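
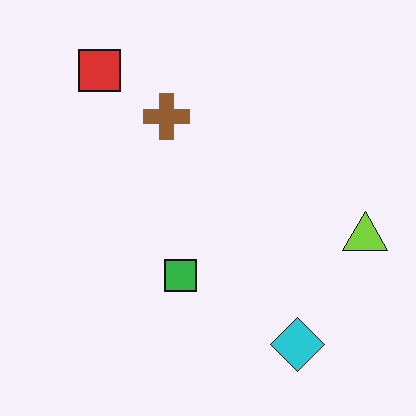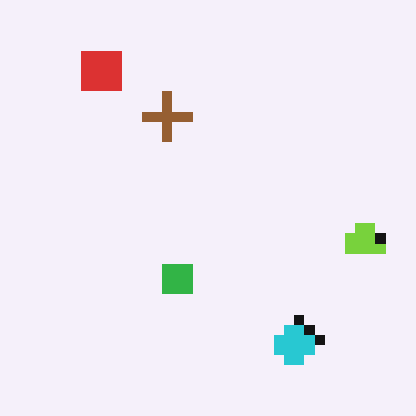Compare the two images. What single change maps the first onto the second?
This is the original image coarsely pixelated.

Shapes are reduced to large square blocks; fine edges and outlines are lost — a downscale-then-upscale (mosaic) effect.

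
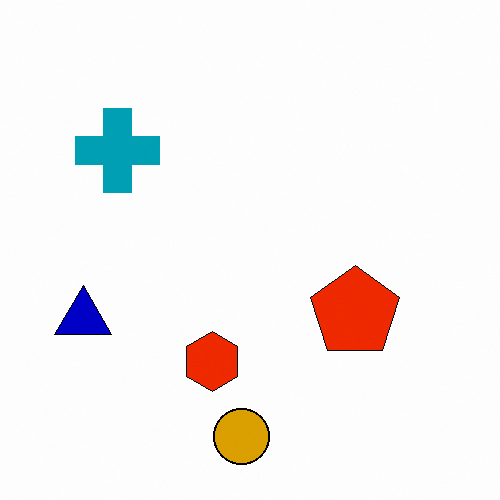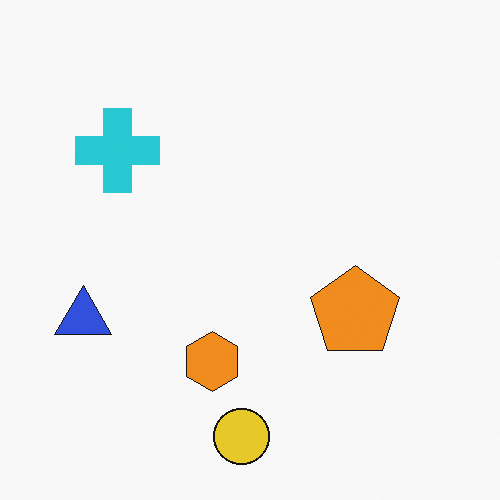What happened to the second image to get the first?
It was boosted in contrast.

Tones are pushed away from mid-grey across the whole image — a global contrast change.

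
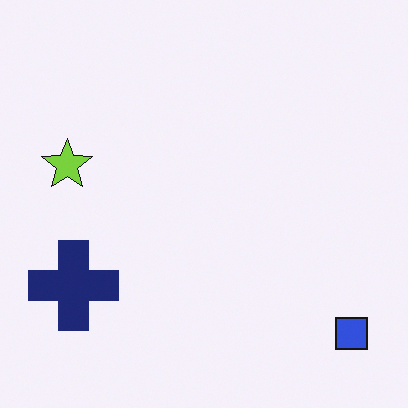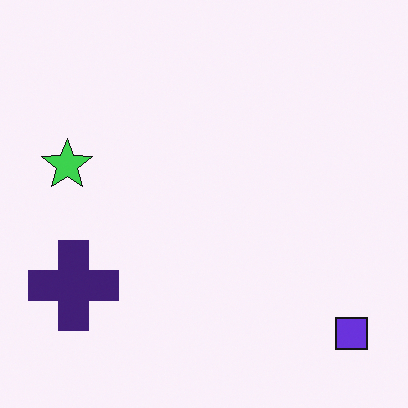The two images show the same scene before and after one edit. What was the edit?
The transformation is: hue-shifted by a small amount.

Every shape's color has rotated by the same amount around the hue wheel — a uniform hue shift.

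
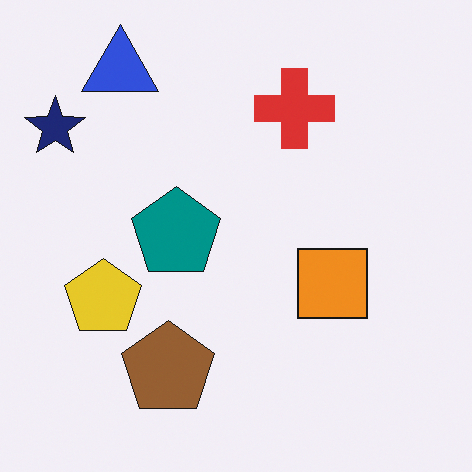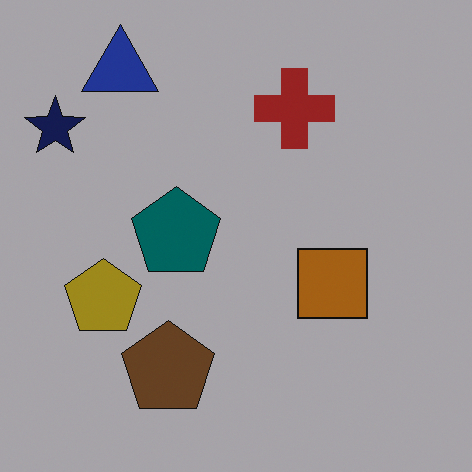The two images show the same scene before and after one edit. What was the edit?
It was substantially darkened.

Every pixel — background and shapes alike — is uniformly darkened.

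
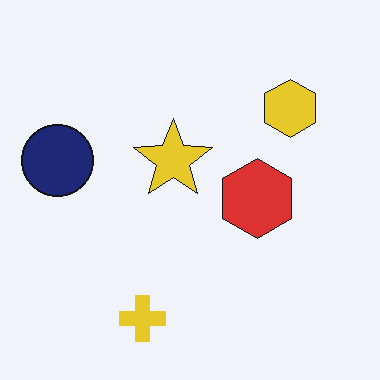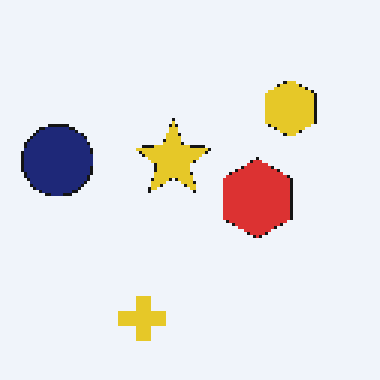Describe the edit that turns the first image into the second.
The image was lightly pixelated (a mild mosaic effect).

Shapes are reduced to large square blocks; fine edges and outlines are lost — a downscale-then-upscale (mosaic) effect.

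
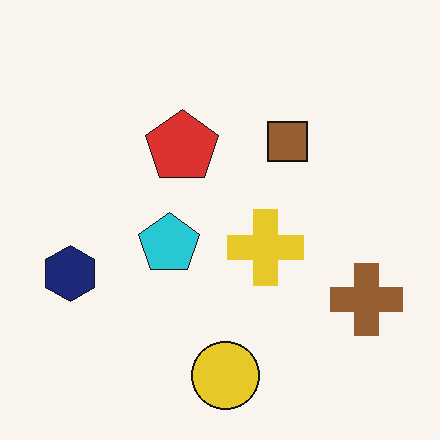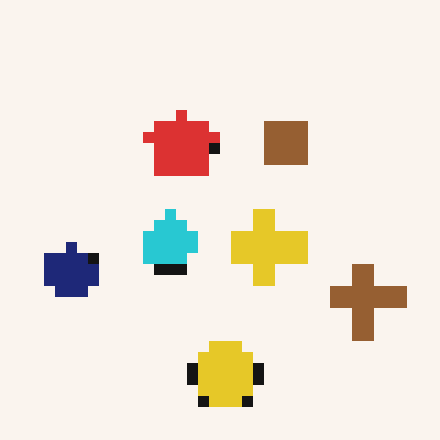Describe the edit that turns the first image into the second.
The image was heavily pixelated into large blocks.

Shapes are reduced to large square blocks; fine edges and outlines are lost — a downscale-then-upscale (mosaic) effect.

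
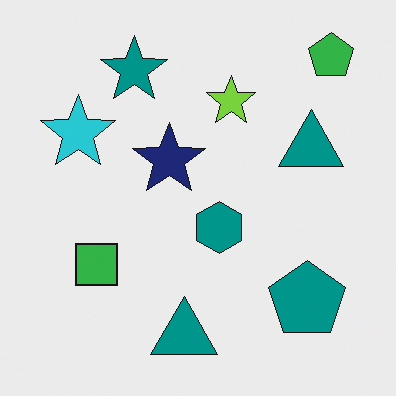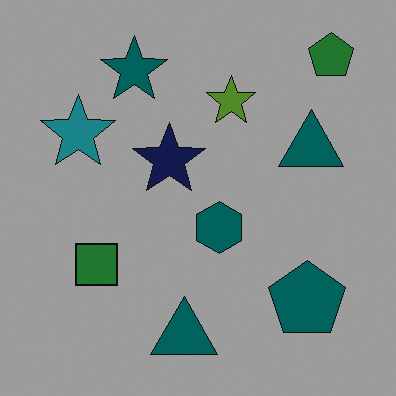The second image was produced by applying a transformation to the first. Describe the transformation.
It was darkened a lot.

Every pixel — background and shapes alike — is uniformly darkened.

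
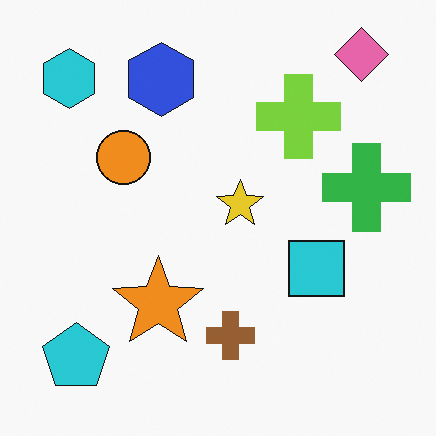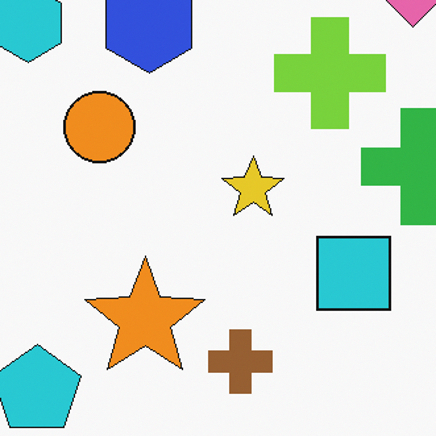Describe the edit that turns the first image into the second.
The transformation is: cropped slightly and scaled back up.

The visible shapes are larger and the field of view is narrower; shapes near the original edges may be partly or wholly outside the frame — a crop-and-rescale.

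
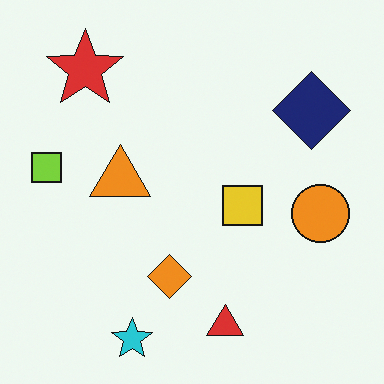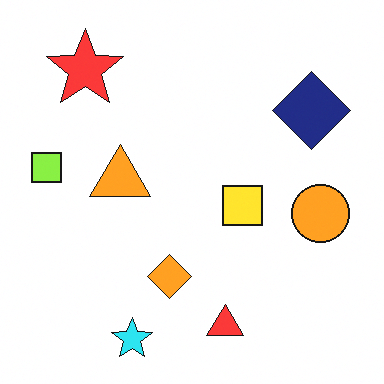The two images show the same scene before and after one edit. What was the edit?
The second image is the first slightly brightened.

Every pixel — background and shapes alike — is uniformly brightened.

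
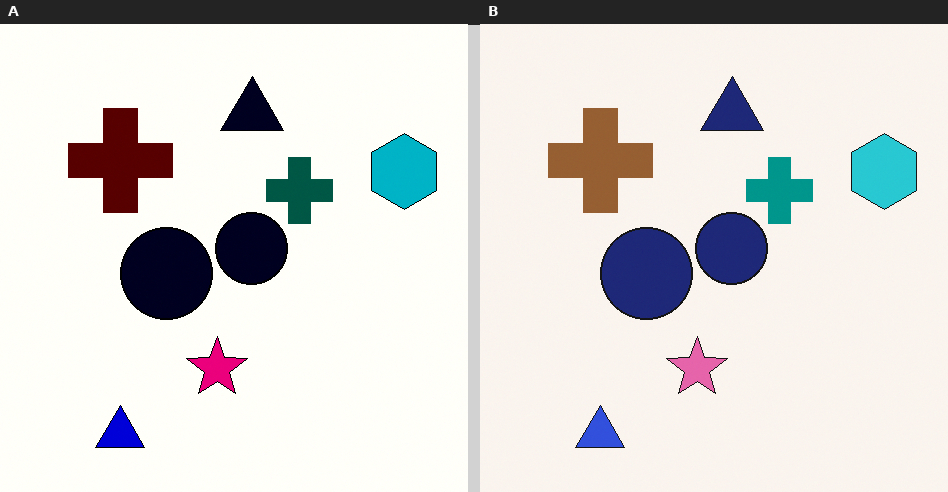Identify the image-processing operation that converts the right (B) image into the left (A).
Boosted in contrast.

Tones are pushed away from mid-grey across the whole image — a global contrast change.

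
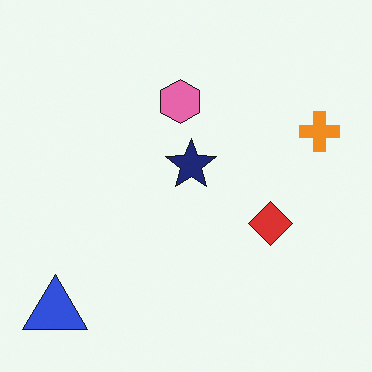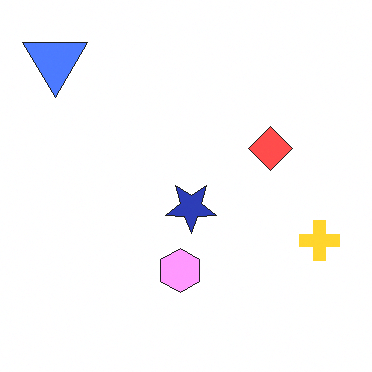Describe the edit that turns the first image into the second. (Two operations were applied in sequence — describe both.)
Flipped vertically (top ↔ bottom), then brightened a lot.

The blue triangle is in the bottom-left of the first image and the top-left of the second — shapes on opposite sides of the horizontal midline have swapped in a mirror flip. Every pixel — background and shapes alike — is uniformly brightened.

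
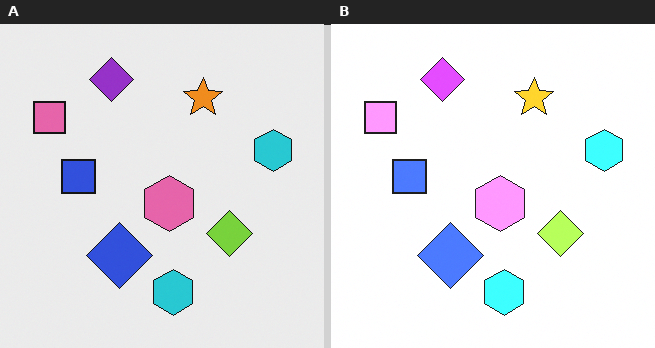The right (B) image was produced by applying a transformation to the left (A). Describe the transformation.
The transformation is: noticeably brightened.

Every pixel — background and shapes alike — is uniformly brightened.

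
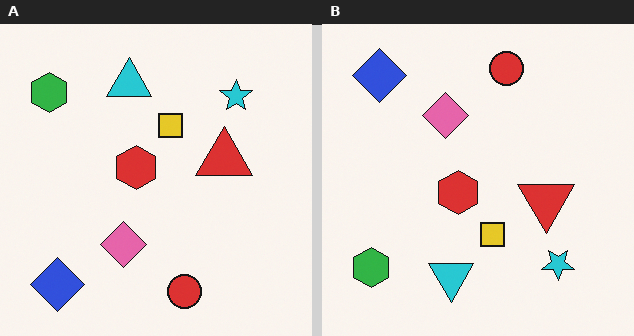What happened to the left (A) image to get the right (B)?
This is the original image flipped vertically (top ↔ bottom).

The red circle is in the bottom of the left (A) image and the top of the right (B) — shapes on opposite sides of the horizontal midline have swapped in a mirror flip.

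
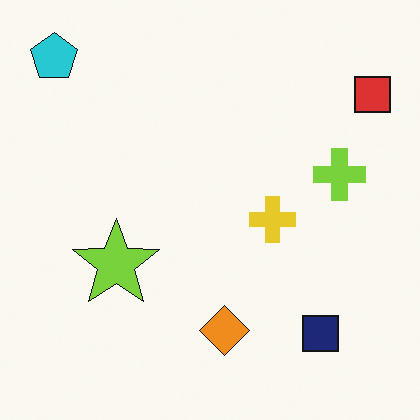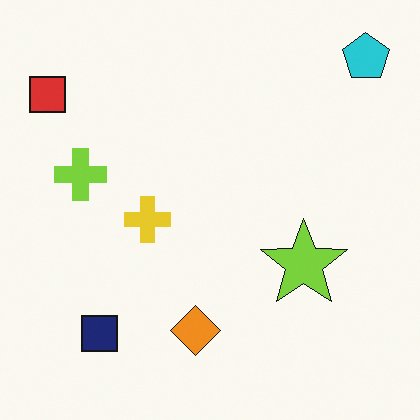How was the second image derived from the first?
It was flipped horizontally (left ↔ right).

The red square is in the top-right of the first image and the top-left of the second — shapes on opposite sides of the vertical midline have swapped in a mirror flip.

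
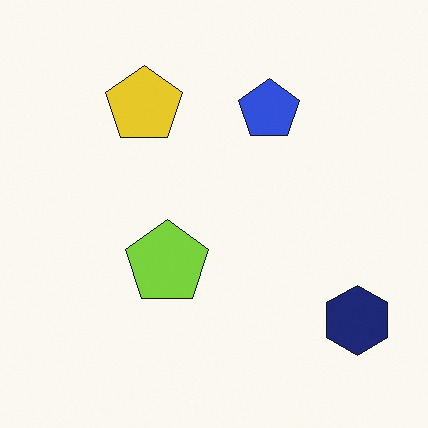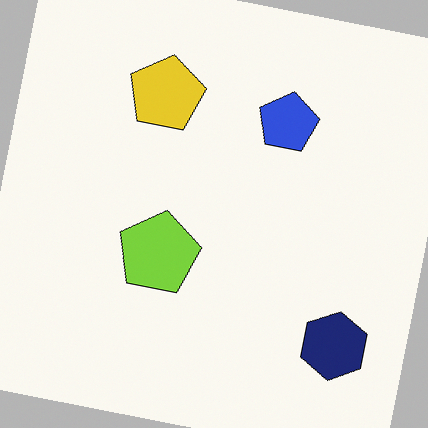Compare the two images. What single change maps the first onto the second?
It was rotated clockwise by a slight angle.

Every shape is tilted by the same angle and the image corners show triangular fill wedges — a whole-image rotation by a non-right angle.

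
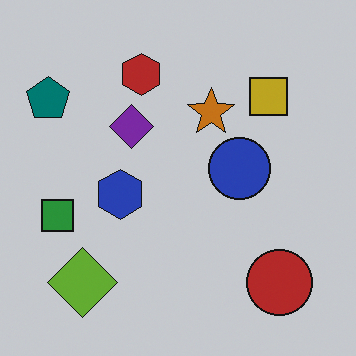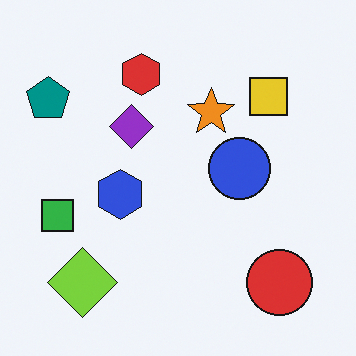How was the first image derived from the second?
This is the original image darkened a little.

Every pixel — background and shapes alike — is uniformly darkened.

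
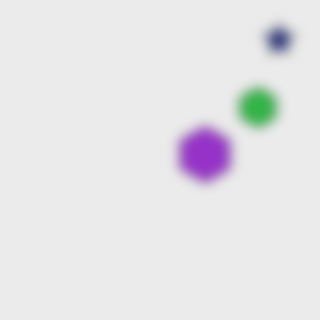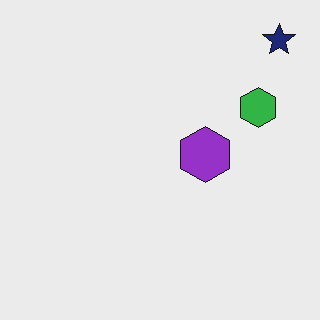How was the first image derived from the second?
It was heavily blurred.

Shape edges and outlines are uniformly softened across the whole image.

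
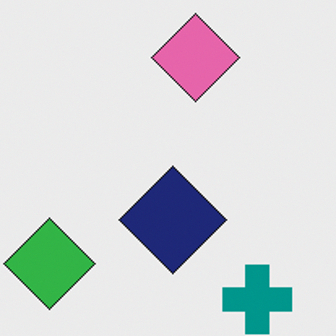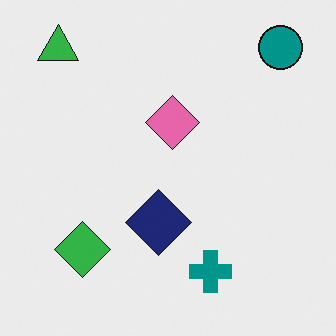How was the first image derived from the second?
It was cropped tightly and scaled back up.

The visible shapes are larger and the field of view is narrower; shapes near the original edges may be partly or wholly outside the frame — a crop-and-rescale.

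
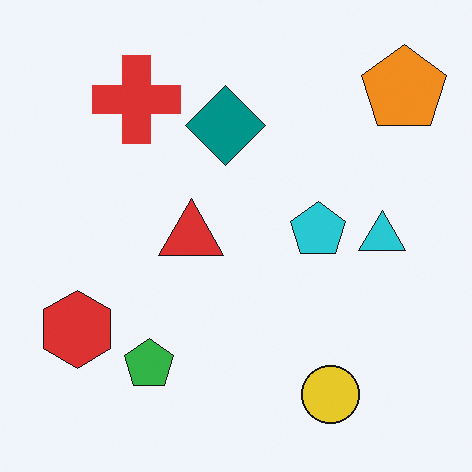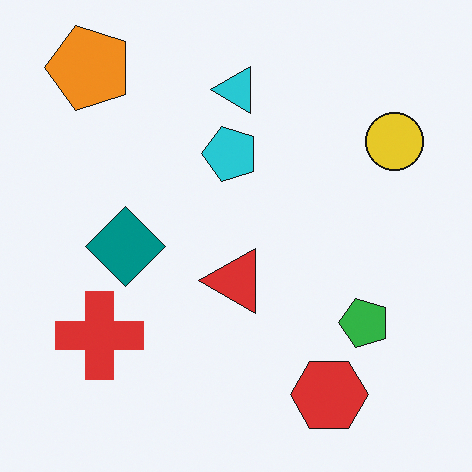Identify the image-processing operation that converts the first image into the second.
It was rotated 90° counter-clockwise.

The orange pentagon sits in the top-right of the first image and the top-left of the second — consistent with a whole-image 90° counter-clockwise rotation.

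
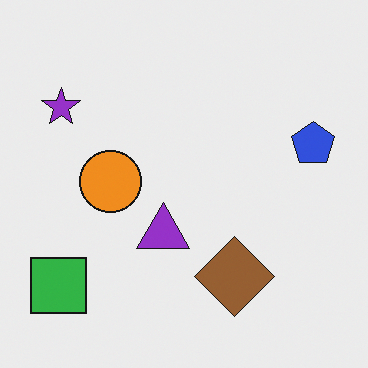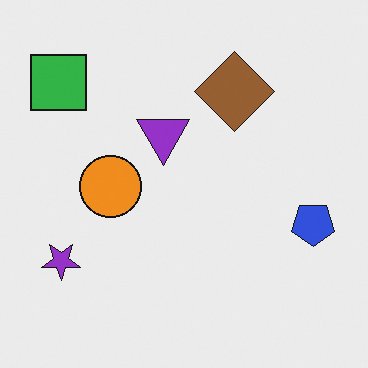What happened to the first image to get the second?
Flipped vertically (top ↔ bottom).

The green square is in the bottom-left of the first image and the top-left of the second — shapes on opposite sides of the horizontal midline have swapped in a mirror flip.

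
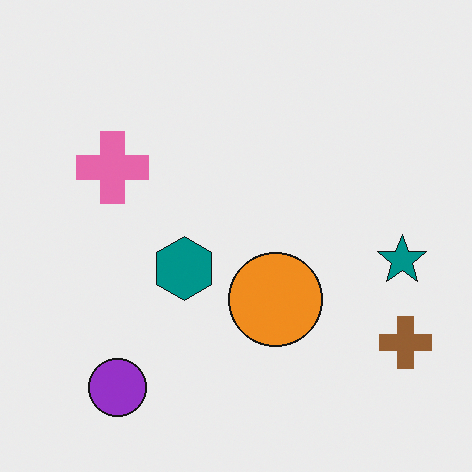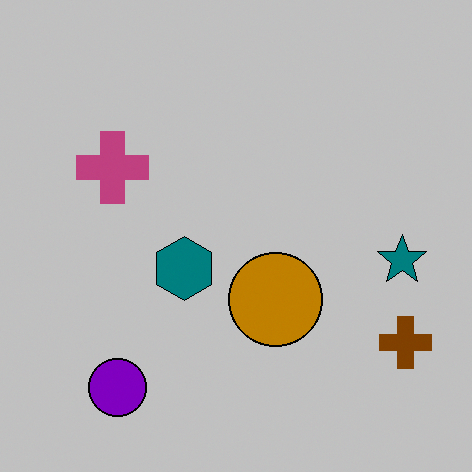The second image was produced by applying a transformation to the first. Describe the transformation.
The image was aggressively posterized.

Each flat color has snapped to a coarser quantized level — most visibly, the near-white background has dropped to a flat grey.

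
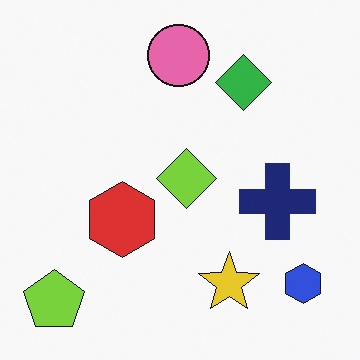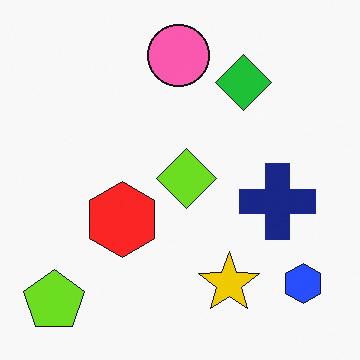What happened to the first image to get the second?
It was slightly oversaturated.

All colors are more vivid — a global saturation change.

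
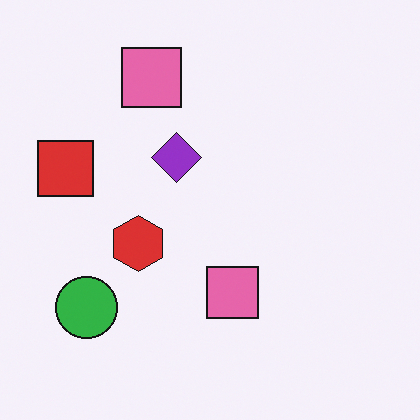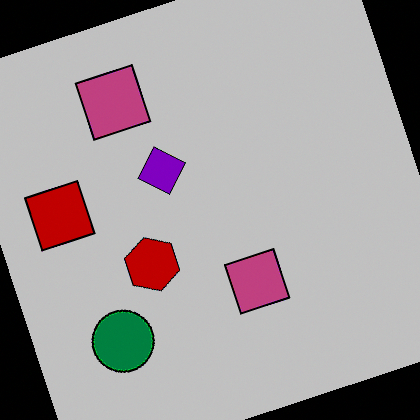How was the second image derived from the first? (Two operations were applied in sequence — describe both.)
It was rotated counter-clockwise by a moderate amount, then heavily posterized to just a handful of flat colors.

Every shape is tilted by the same angle and the image corners show triangular fill wedges — a whole-image rotation by a non-right angle. Each flat color has snapped to a coarser quantized level — most visibly, the near-white background has dropped to a flat grey.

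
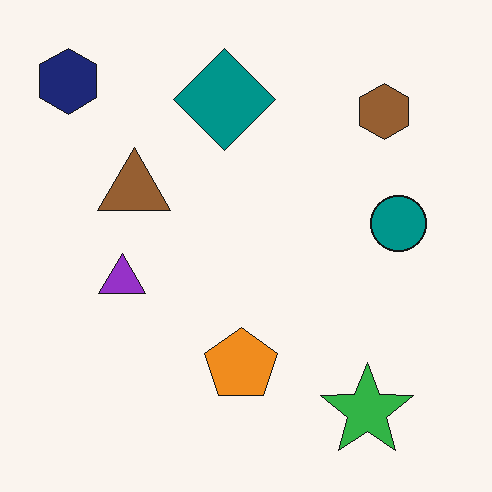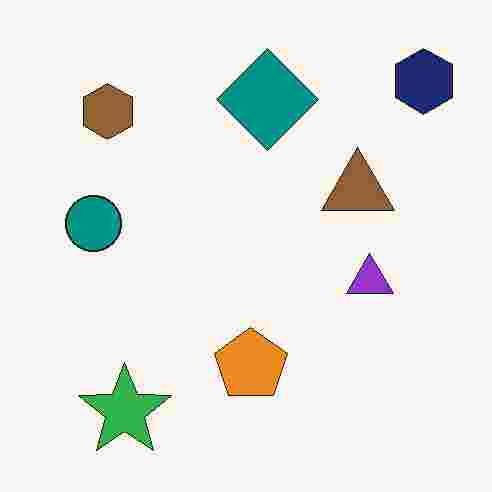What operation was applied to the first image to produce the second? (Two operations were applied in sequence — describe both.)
The transformation is: flipped horizontally (left ↔ right), then degraded with heavy JPEG compression.

The navy hexagon is in the top-left of the first image and the top-right of the second — shapes on opposite sides of the vertical midline have swapped in a mirror flip. Blocky 8×8 compression artifacts appear around shape edges and the flat background shows ringing — characteristic JPEG degradation.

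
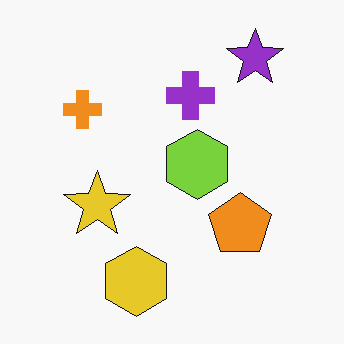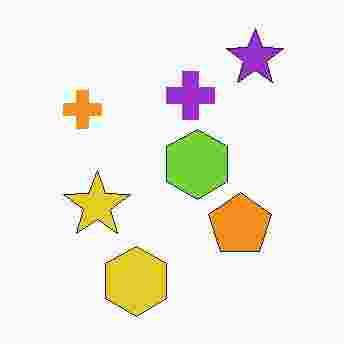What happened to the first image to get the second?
Heavily JPEG-compressed with obvious blocking artifacts.

Blocky 8×8 compression artifacts appear around shape edges and the flat background shows ringing — characteristic JPEG degradation.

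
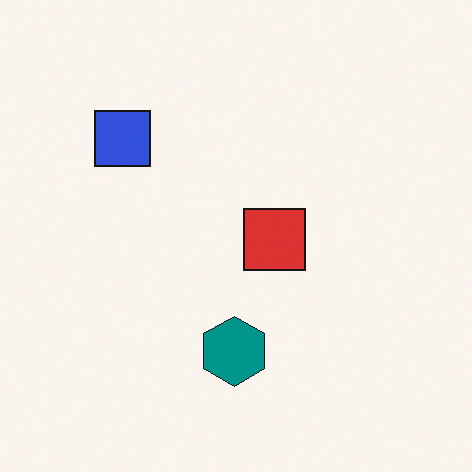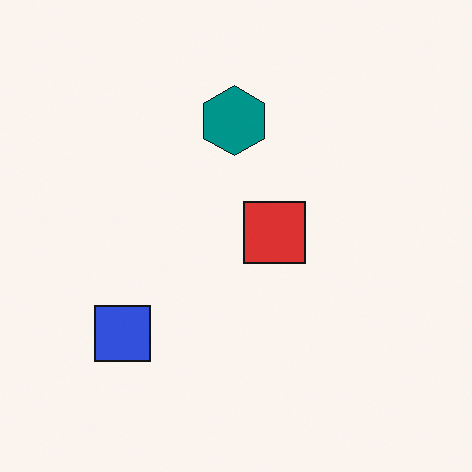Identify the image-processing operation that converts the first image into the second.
The image was flipped vertically (top ↔ bottom).

The teal hexagon is in the bottom of the first image and the top of the second — shapes on opposite sides of the horizontal midline have swapped in a mirror flip.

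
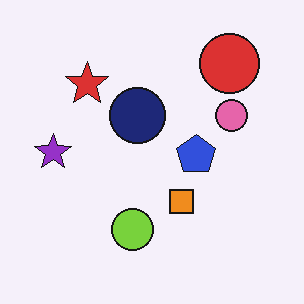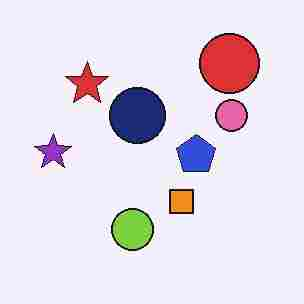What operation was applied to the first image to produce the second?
Degraded with heavy JPEG compression.

Blocky 8×8 compression artifacts appear around shape edges and the flat background shows ringing — characteristic JPEG degradation.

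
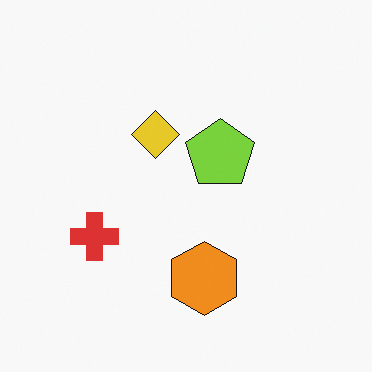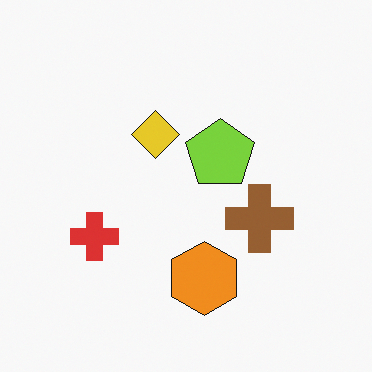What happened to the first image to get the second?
The second image is the first overlaid with an additional brown cross.

A brown cross appears in the second image that is absent from the first.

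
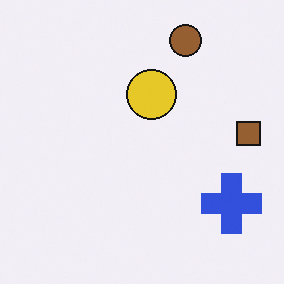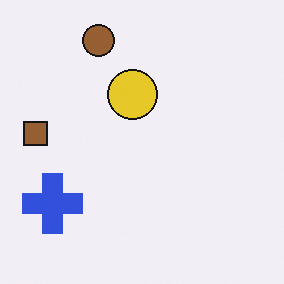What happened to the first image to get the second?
It was flipped horizontally (left ↔ right).

The brown square is in the right of the first image and the left of the second — shapes on opposite sides of the vertical midline have swapped in a mirror flip.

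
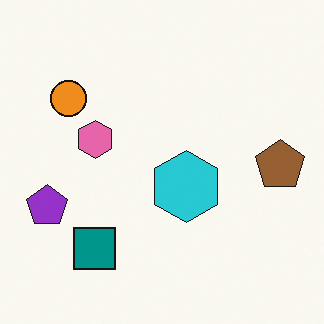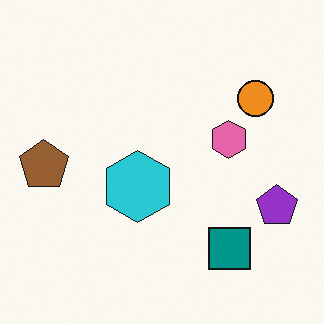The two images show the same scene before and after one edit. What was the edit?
This is the original image flipped horizontally (left ↔ right).

The brown pentagon is in the right of the first image and the left of the second — shapes on opposite sides of the vertical midline have swapped in a mirror flip.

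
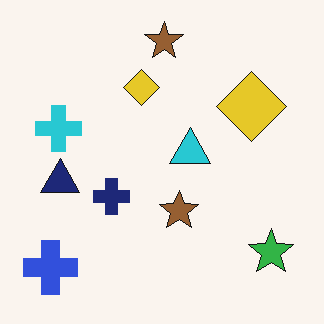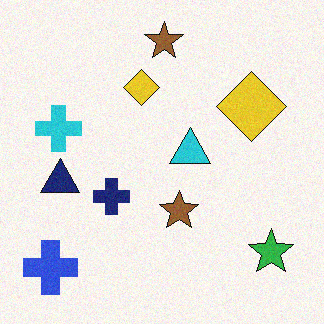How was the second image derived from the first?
Degraded with subtle gaussian noise.

Random speckle covers the whole image, including the flat background.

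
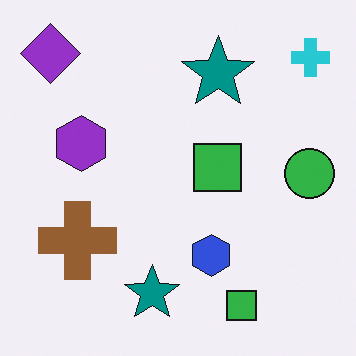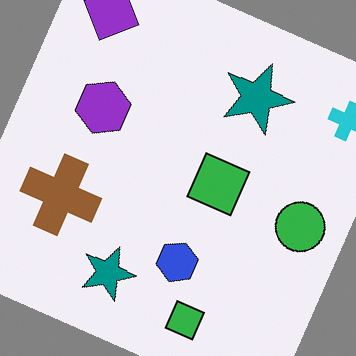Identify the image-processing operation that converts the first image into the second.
The transformation is: rotated clockwise by a clearly visible amount.

Every shape is tilted by the same angle and the image corners show triangular fill wedges — a whole-image rotation by a non-right angle.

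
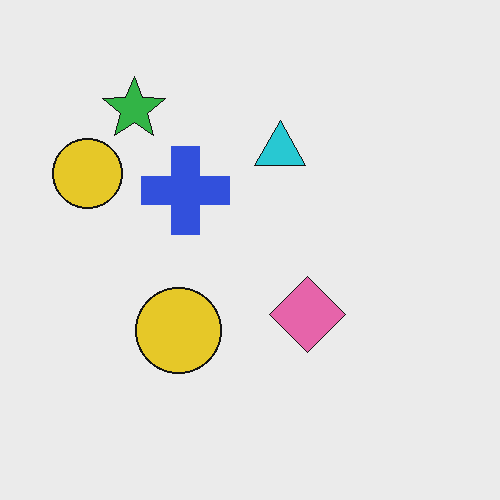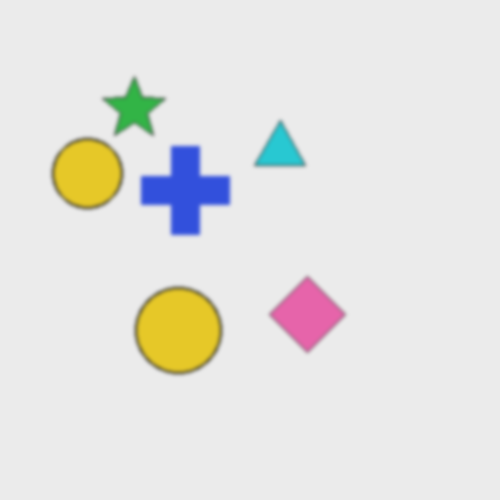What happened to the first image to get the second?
The second image is the first lightly blurred.

Shape edges and outlines are uniformly softened across the whole image.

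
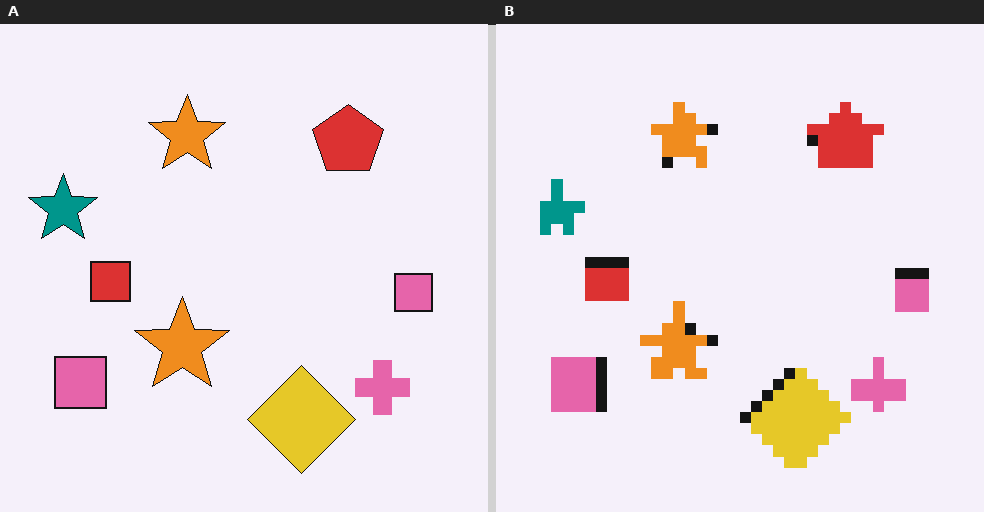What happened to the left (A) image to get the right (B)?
It was heavily pixelated into large blocks.

Shapes are reduced to large square blocks; fine edges and outlines are lost — a downscale-then-upscale (mosaic) effect.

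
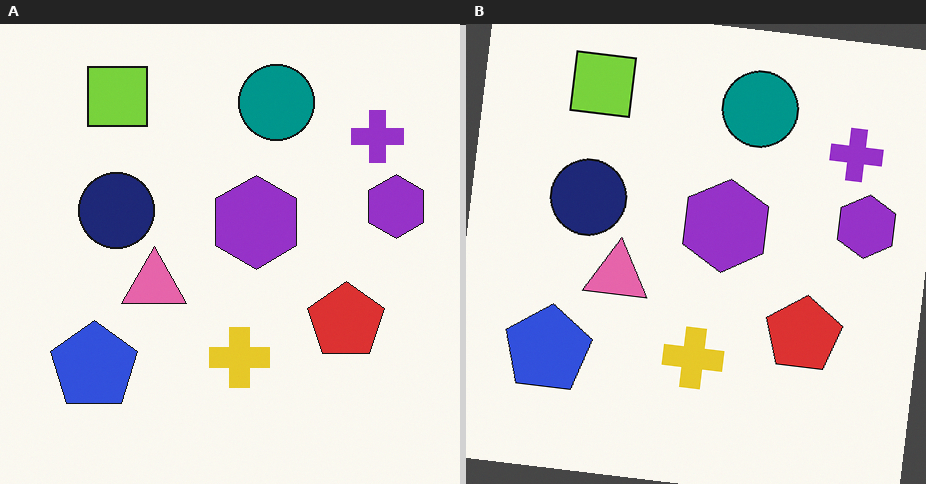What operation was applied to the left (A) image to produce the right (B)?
The transformation is: rotated clockwise by a slight angle.

Every shape is tilted by the same angle and the image corners show triangular fill wedges — a whole-image rotation by a non-right angle.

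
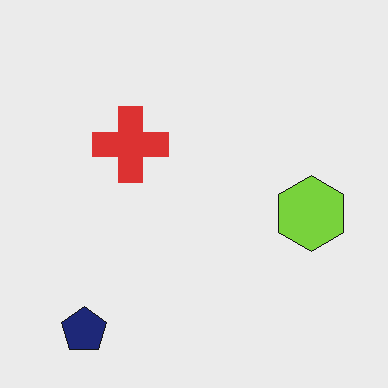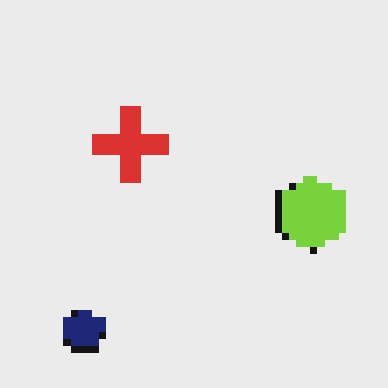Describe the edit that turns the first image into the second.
The image was moderately pixelated.

Shapes are reduced to large square blocks; fine edges and outlines are lost — a downscale-then-upscale (mosaic) effect.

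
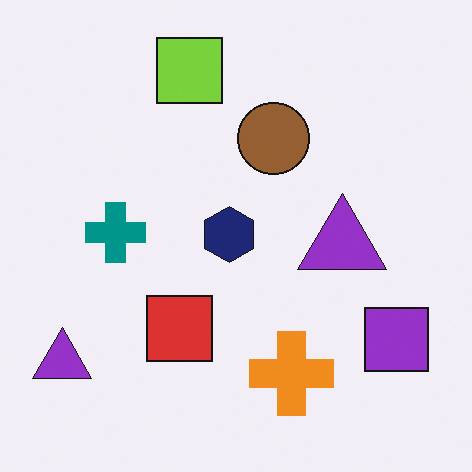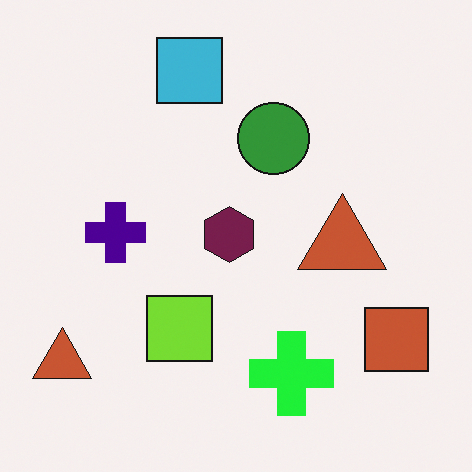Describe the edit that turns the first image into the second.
The transformation is: hue-shifted through roughly a third of the color wheel.

Every shape's color has rotated by the same amount around the hue wheel — a uniform hue shift.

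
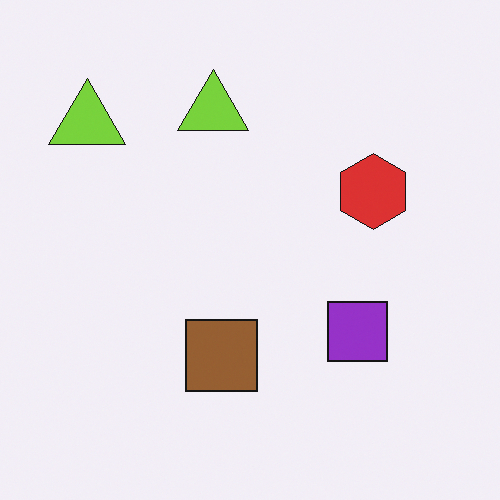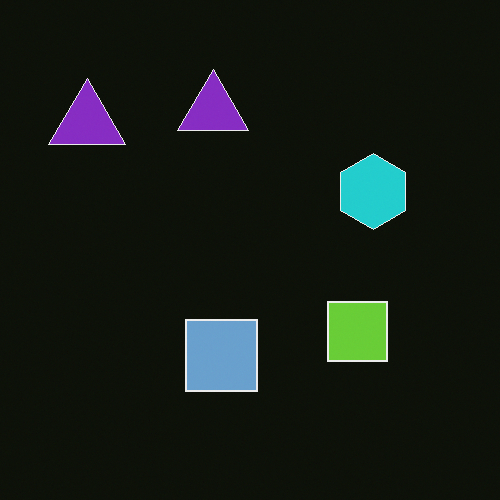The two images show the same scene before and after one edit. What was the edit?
The image was color-inverted (negative).

The light background has become dark and every shape's color is its complement — a photographic negative.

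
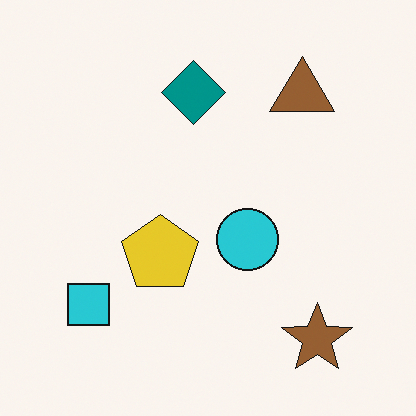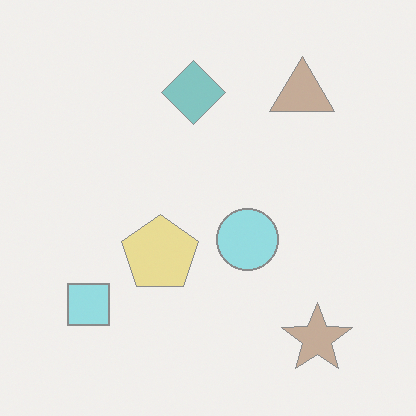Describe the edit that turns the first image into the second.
The image was washed out (contrast reduced).

Tones are pushed toward mid-grey across the whole image — a global contrast change.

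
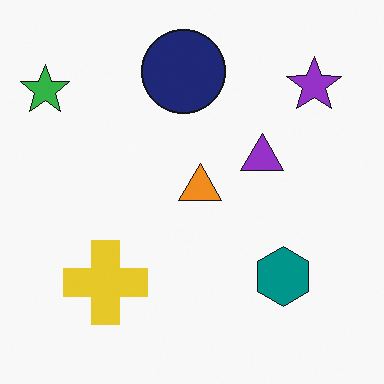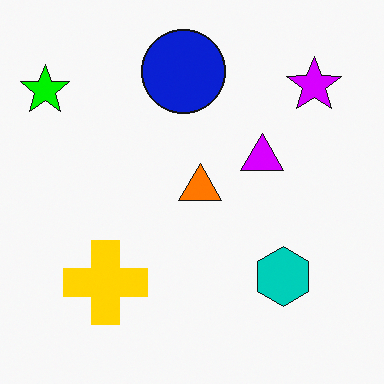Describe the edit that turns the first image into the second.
The second image is the first heavily oversaturated.

All colors are more vivid — a global saturation change.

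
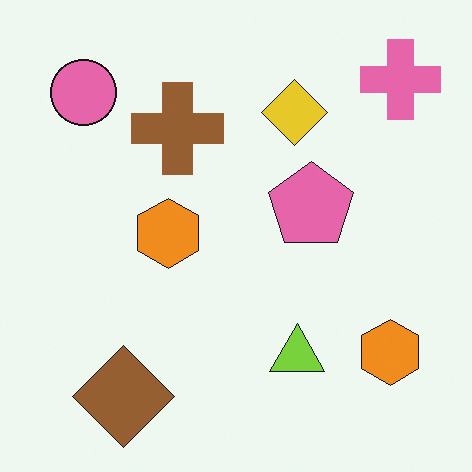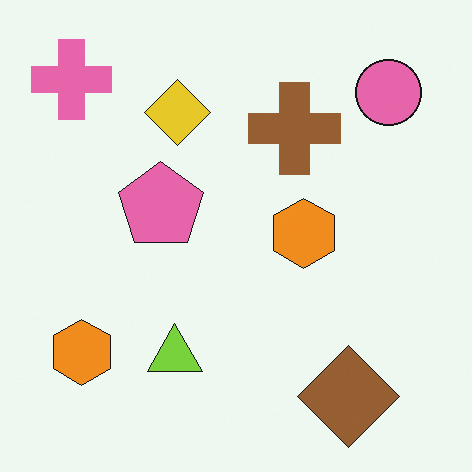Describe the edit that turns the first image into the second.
The image was flipped horizontally (left ↔ right).

The pink cross is in the top-right of the first image and the top-left of the second — shapes on opposite sides of the vertical midline have swapped in a mirror flip.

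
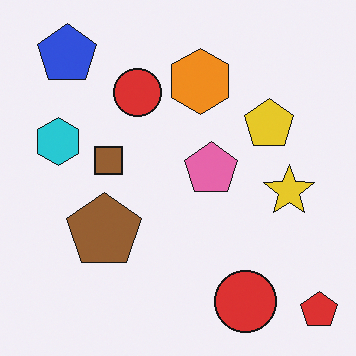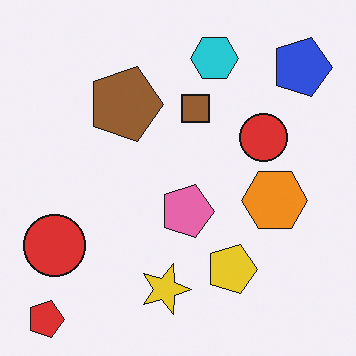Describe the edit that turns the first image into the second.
This is the original image rotated 90° clockwise.

The red pentagon sits in the bottom-right of the first image and the bottom-left of the second — consistent with a whole-image 90° clockwise rotation.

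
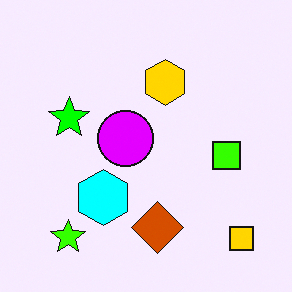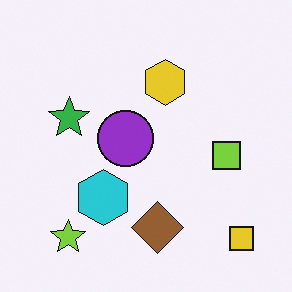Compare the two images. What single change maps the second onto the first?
The transformation is: heavily oversaturated.

All colors are more vivid — a global saturation change.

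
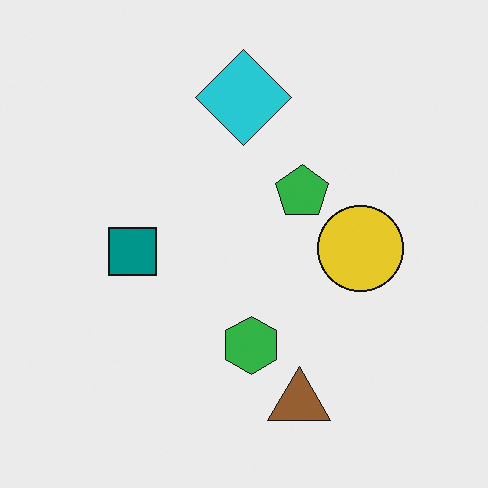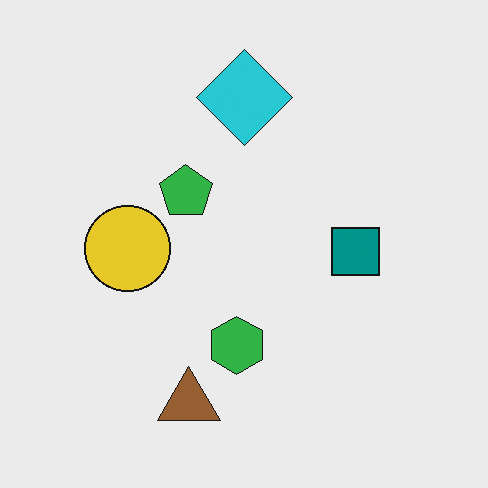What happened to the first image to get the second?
The transformation is: flipped horizontally (left ↔ right).

The yellow circle is in the right of the first image and the left of the second — shapes on opposite sides of the vertical midline have swapped in a mirror flip.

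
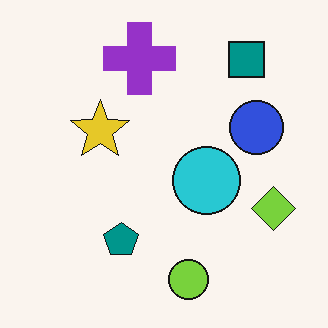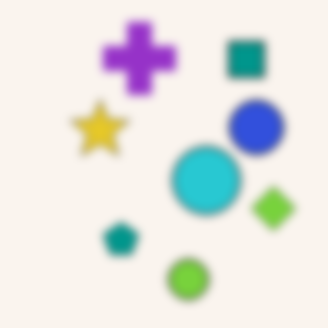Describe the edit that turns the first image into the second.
This is the original image noticeably gaussian-blurred.

Shape edges and outlines are uniformly softened across the whole image.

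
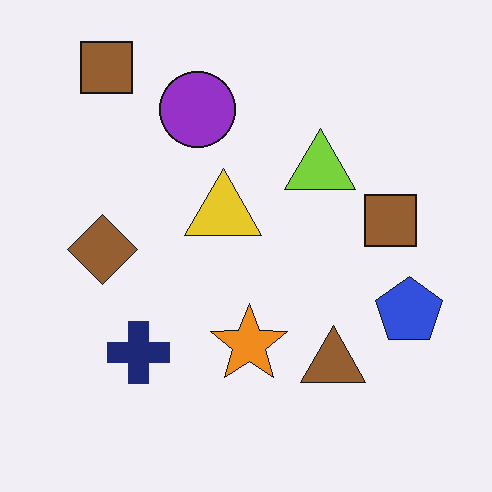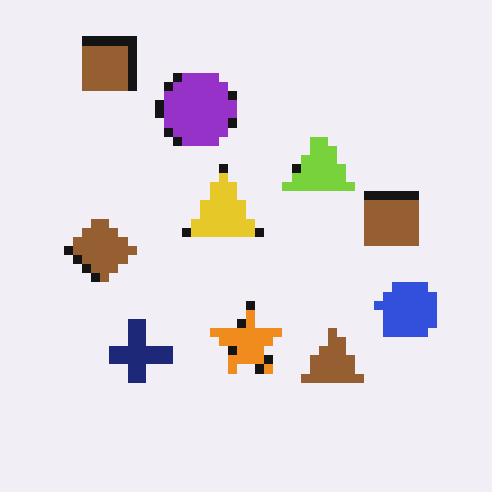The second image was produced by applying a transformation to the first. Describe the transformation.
The image was coarsely pixelated.

Shapes are reduced to large square blocks; fine edges and outlines are lost — a downscale-then-upscale (mosaic) effect.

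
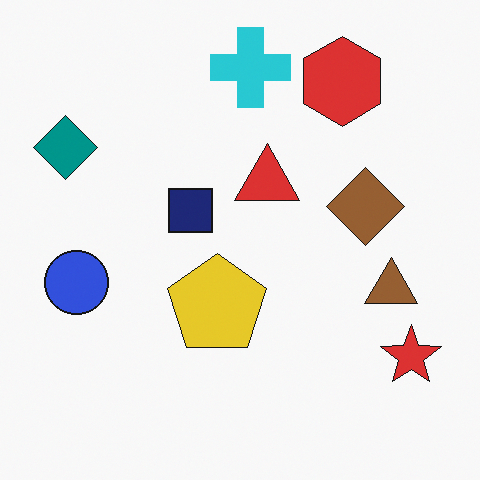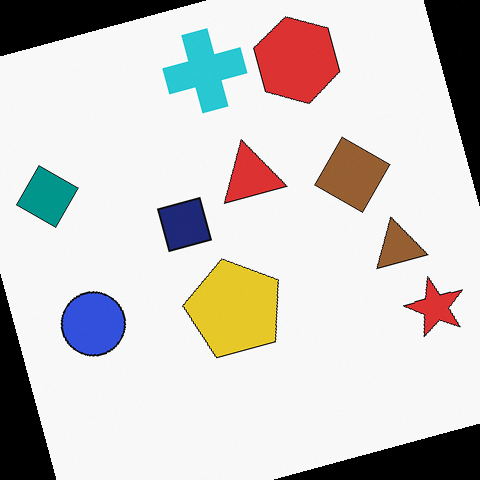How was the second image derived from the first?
The image was rotated counter-clockwise by a moderate amount.

Every shape is tilted by the same angle and the image corners show triangular fill wedges — a whole-image rotation by a non-right angle.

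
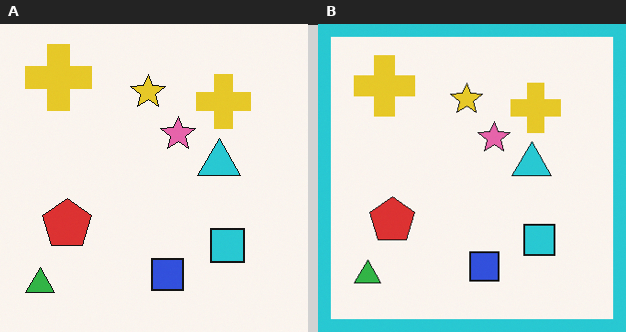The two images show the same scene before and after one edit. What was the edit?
This is the original image framed with a cyan border.

A solid cyan frame runs around the edge of the right (B) image, with the content slightly shrunk inside it.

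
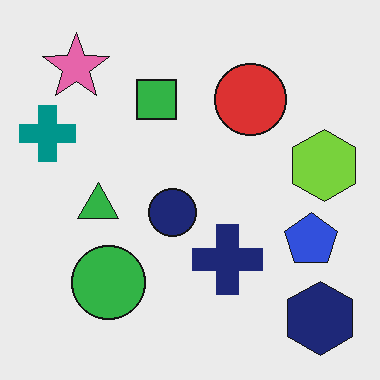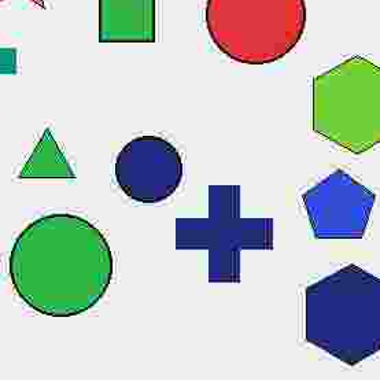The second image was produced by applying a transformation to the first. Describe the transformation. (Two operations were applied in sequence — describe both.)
Heavily JPEG-compressed with obvious blocking artifacts, then cropped slightly and scaled back up.

Blocky 8×8 compression artifacts appear around shape edges and the flat background shows ringing — characteristic JPEG degradation. The visible shapes are larger and the field of view is narrower; shapes near the original edges may be partly or wholly outside the frame — a crop-and-rescale.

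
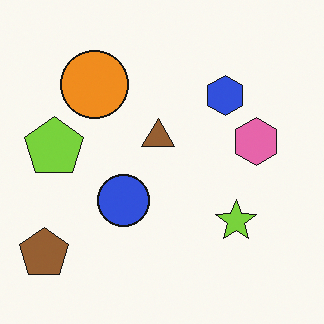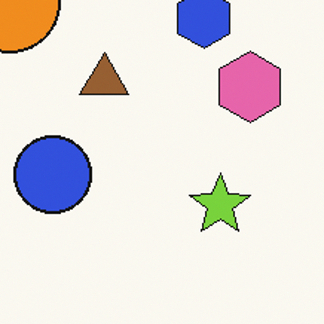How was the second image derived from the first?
The image was cropped slightly and scaled back up.

The visible shapes are larger and the field of view is narrower; shapes near the original edges may be partly or wholly outside the frame — a crop-and-rescale.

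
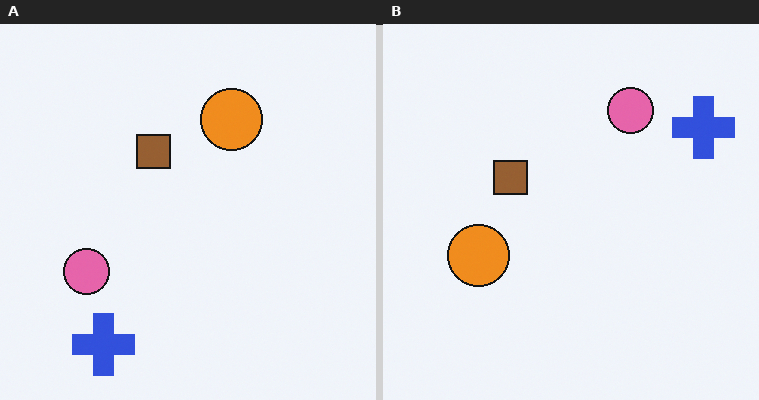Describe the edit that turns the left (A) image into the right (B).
This is the original image transposed (reflected across the top-left ↔ bottom-right diagonal).

Shapes have swapped their row and column positions — what was in the top-right is now in the bottom-left — a diagonal reflection.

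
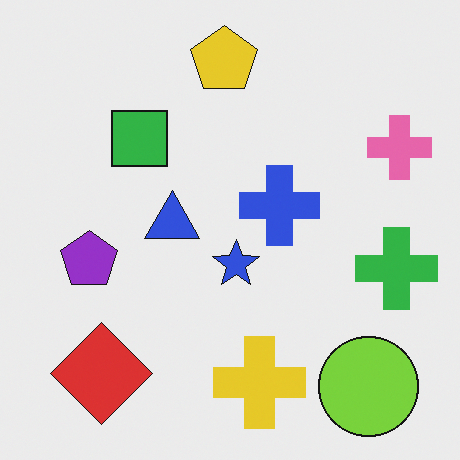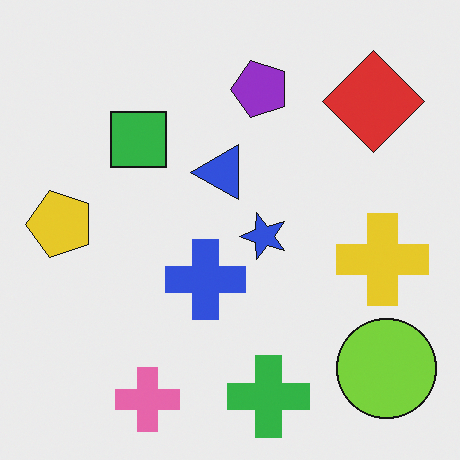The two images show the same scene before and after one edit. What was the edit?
The image was transposed (reflected across the top-left ↔ bottom-right diagonal).

Shapes have swapped their row and column positions — what was in the top-right is now in the bottom-left — a diagonal reflection.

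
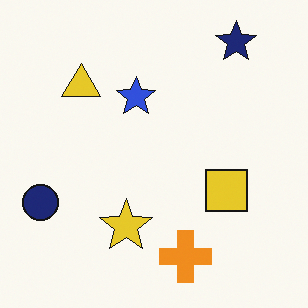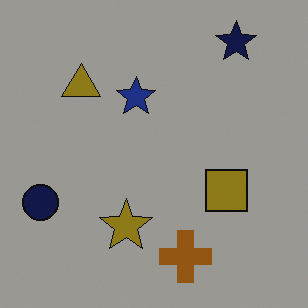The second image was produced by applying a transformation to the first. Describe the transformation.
It was noticeably darkened.

Every pixel — background and shapes alike — is uniformly darkened.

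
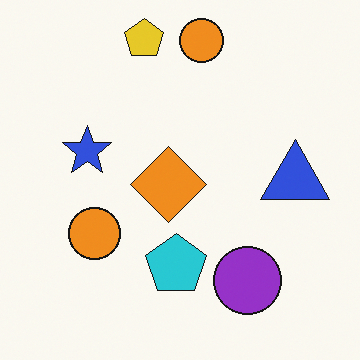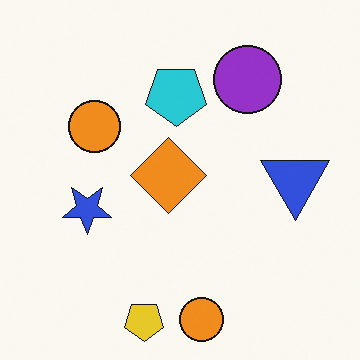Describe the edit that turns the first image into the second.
The image was flipped vertically (top ↔ bottom).

The yellow pentagon is in the top of the first image and the bottom of the second — shapes on opposite sides of the horizontal midline have swapped in a mirror flip.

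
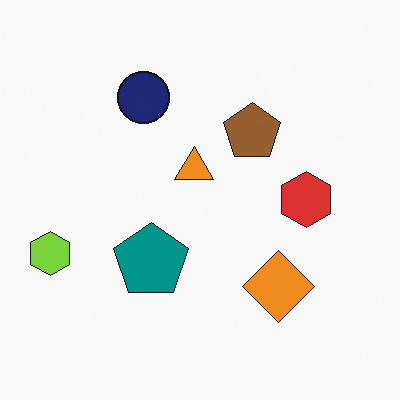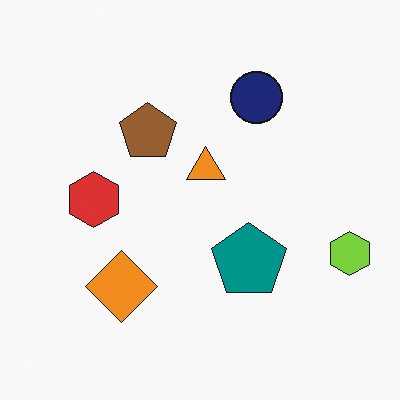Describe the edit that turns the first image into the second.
This is the original image flipped horizontally (left ↔ right).

The lime hexagon is in the left of the first image and the right of the second — shapes on opposite sides of the vertical midline have swapped in a mirror flip.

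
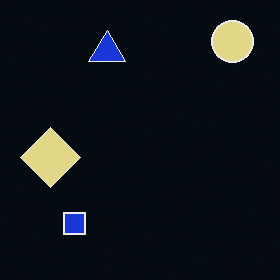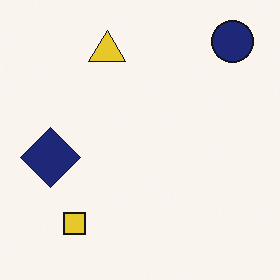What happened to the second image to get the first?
It was color-inverted (negative).

The light background has become dark and every shape's color is its complement — a photographic negative.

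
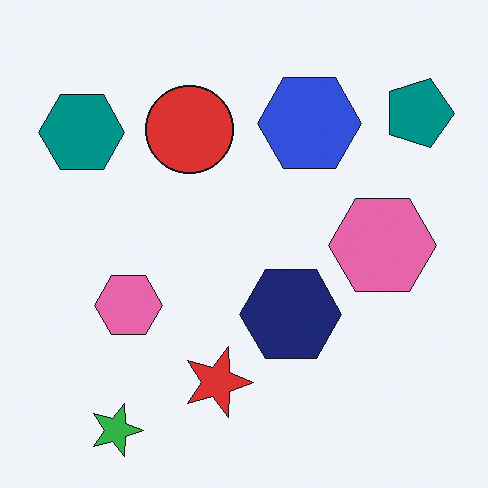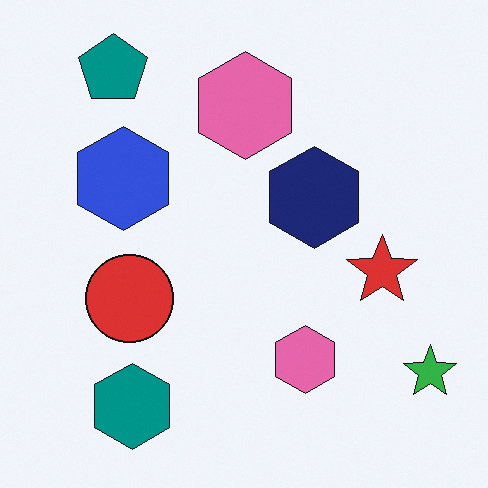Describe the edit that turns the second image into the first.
This is the original image rotated 90° clockwise.

The green star sits in the bottom-right of the second image and the bottom-left of the first — consistent with a whole-image 90° clockwise rotation.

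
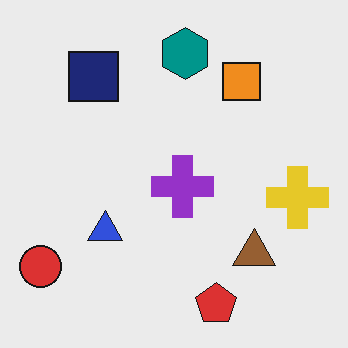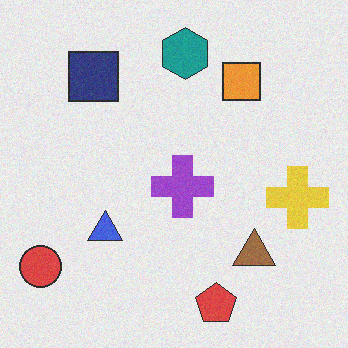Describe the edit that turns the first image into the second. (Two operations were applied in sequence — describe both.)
This is the original image degraded with a light layer of grain, then given slightly reduced contrast.

Random speckle covers the whole image, including the flat background. Tones are pushed toward mid-grey across the whole image — a global contrast change.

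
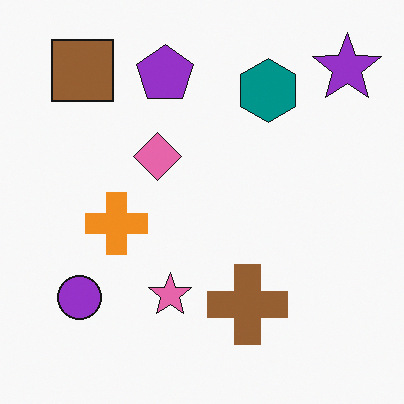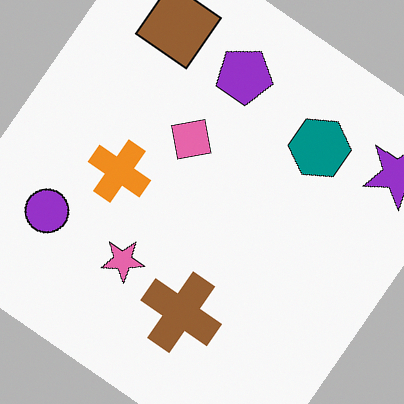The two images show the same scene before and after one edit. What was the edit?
It was rotated clockwise by a large amount — several tens of degrees.

Every shape is tilted by the same angle and the image corners show triangular fill wedges — a whole-image rotation by a non-right angle.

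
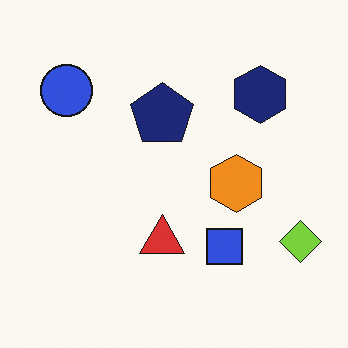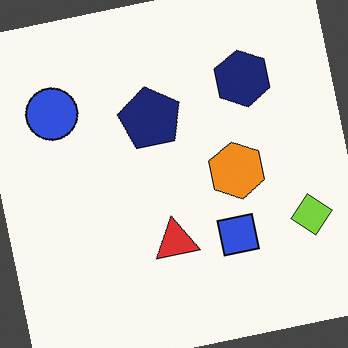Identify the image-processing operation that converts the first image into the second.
The second image is the first rotated counter-clockwise by a small amount.

Every shape is tilted by the same angle and the image corners show triangular fill wedges — a whole-image rotation by a non-right angle.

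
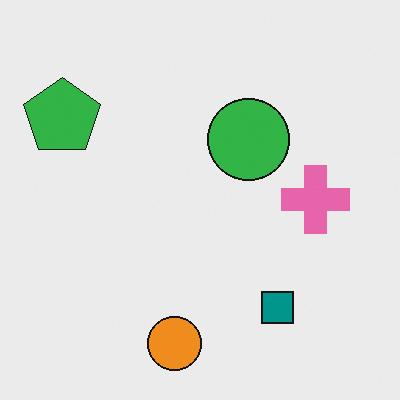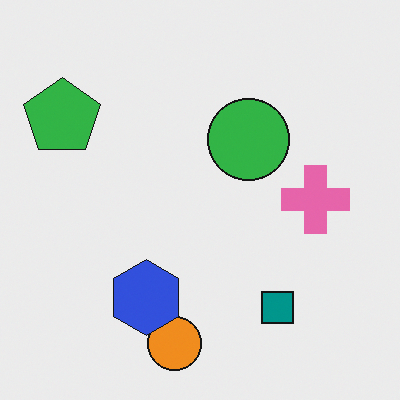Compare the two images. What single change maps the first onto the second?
This is the original image overlaid with an additional blue hexagon.

A blue hexagon appears in the second image that is absent from the first.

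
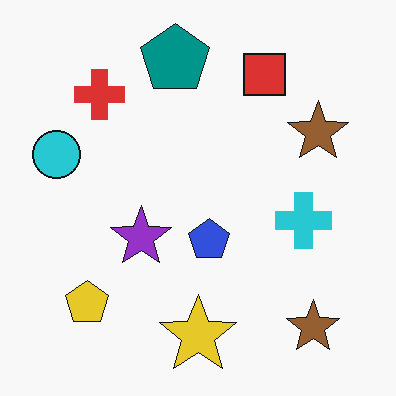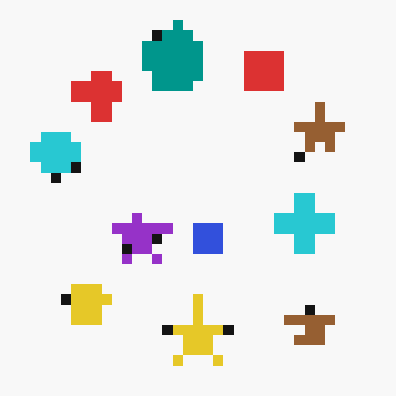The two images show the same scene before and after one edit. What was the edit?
The second image is the first coarsely pixelated.

Shapes are reduced to large square blocks; fine edges and outlines are lost — a downscale-then-upscale (mosaic) effect.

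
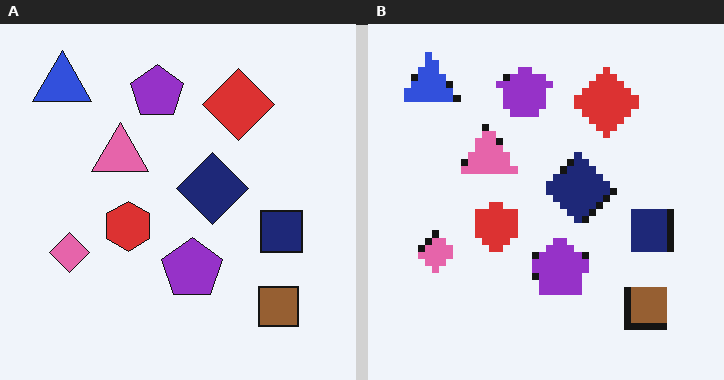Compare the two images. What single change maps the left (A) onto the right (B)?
The right (B) image is the left (A) pixelated into visible square blocks.

Shapes are reduced to large square blocks; fine edges and outlines are lost — a downscale-then-upscale (mosaic) effect.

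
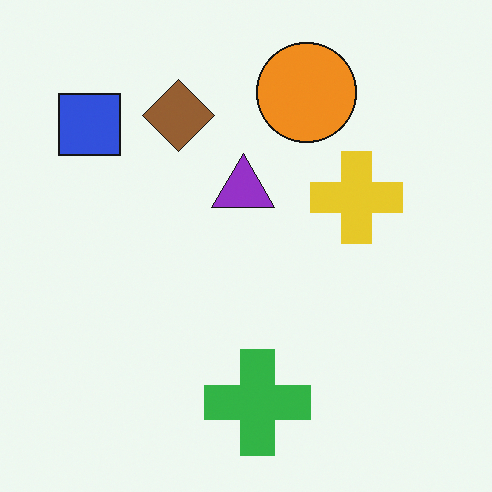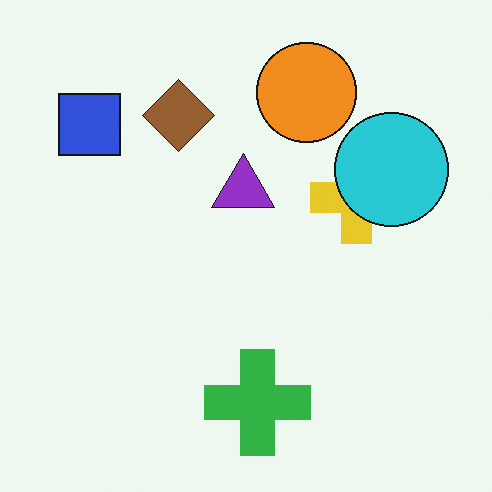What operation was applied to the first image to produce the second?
It was overlaid with an additional cyan circle.

A cyan circle appears in the second image that is absent from the first.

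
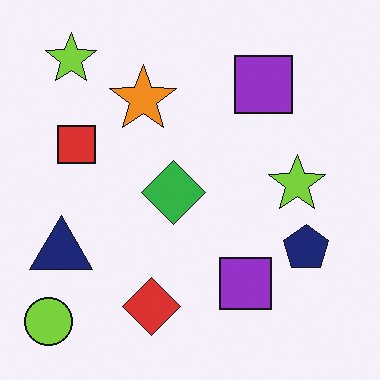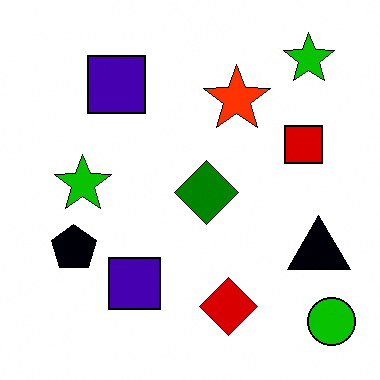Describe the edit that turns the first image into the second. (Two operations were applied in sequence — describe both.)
The transformation is: given much higher contrast, then flipped horizontally (left ↔ right).

Tones are pushed away from mid-grey across the whole image — a global contrast change. The lime circle is in the bottom-left of the first image and the bottom-right of the second — shapes on opposite sides of the vertical midline have swapped in a mirror flip.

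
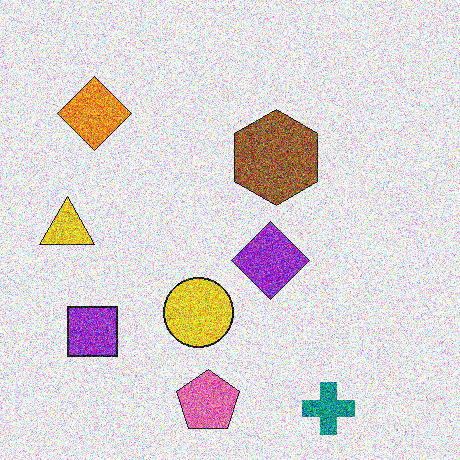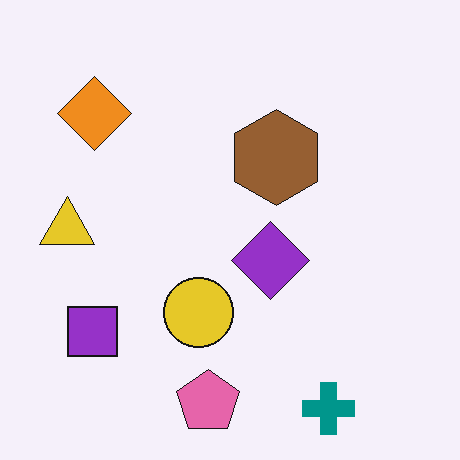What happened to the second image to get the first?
The image was degraded with a thick layer of grain.

Random speckle covers the whole image, including the flat background.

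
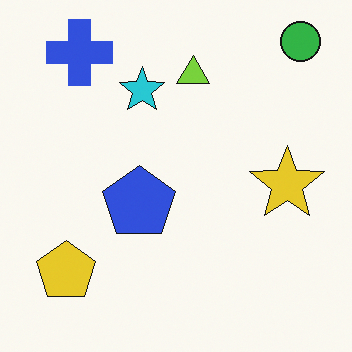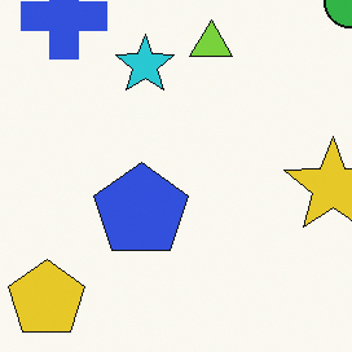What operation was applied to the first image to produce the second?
This is the original image cropped slightly and scaled back up.

The visible shapes are larger and the field of view is narrower; shapes near the original edges may be partly or wholly outside the frame — a crop-and-rescale.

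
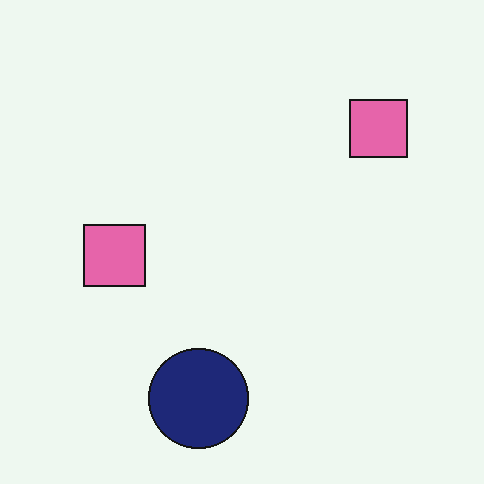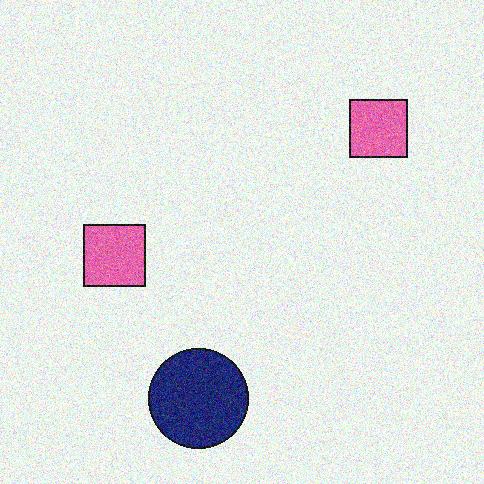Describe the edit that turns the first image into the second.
It was degraded with visible gaussian noise.

Random speckle covers the whole image, including the flat background.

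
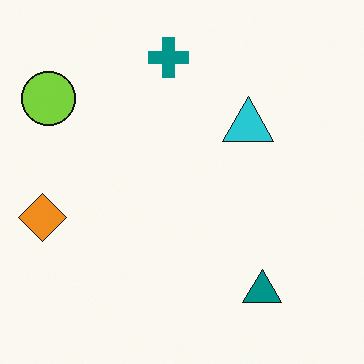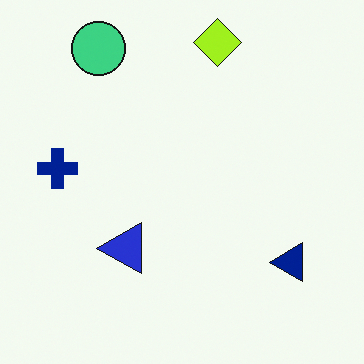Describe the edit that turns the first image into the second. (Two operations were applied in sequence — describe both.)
The image was hue-shifted by a small amount, then transposed (reflected across the top-left ↔ bottom-right diagonal).

Every shape's color has rotated by the same amount around the hue wheel — a uniform hue shift. Shapes have swapped their row and column positions — what was in the top-right is now in the bottom-left — a diagonal reflection.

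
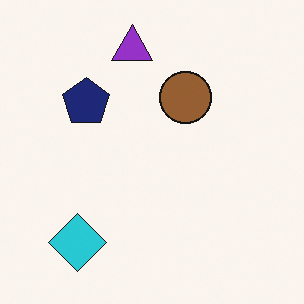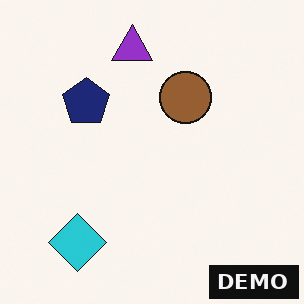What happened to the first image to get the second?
The image was watermarked with the text "DEMO" in the lower-right corner.

A dark label reading "DEMO" appears in the lower-right corner.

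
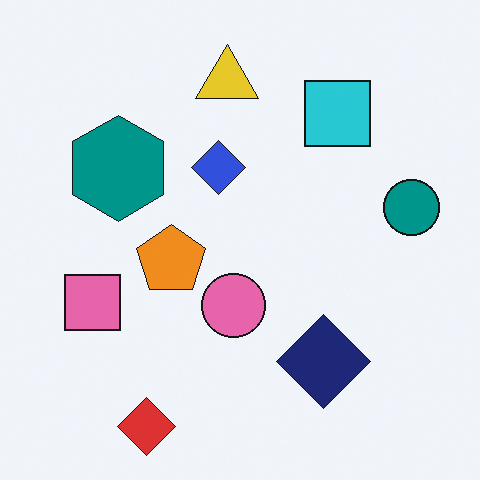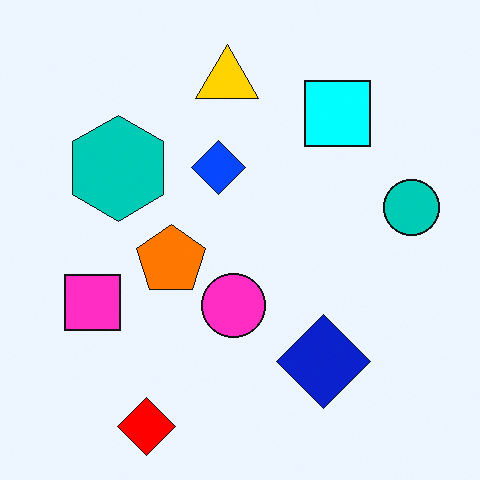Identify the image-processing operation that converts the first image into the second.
It was heavily oversaturated.

All colors are more vivid — a global saturation change.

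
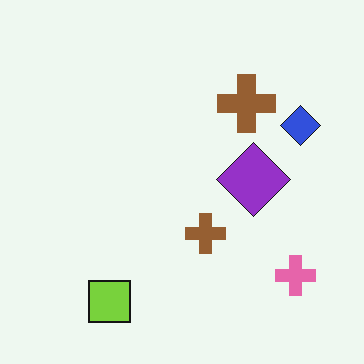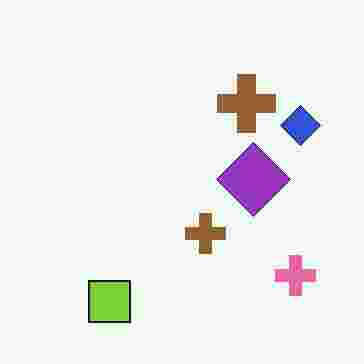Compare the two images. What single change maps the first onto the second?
This is the original image heavily JPEG-compressed with obvious blocking artifacts.

Blocky 8×8 compression artifacts appear around shape edges and the flat background shows ringing — characteristic JPEG degradation.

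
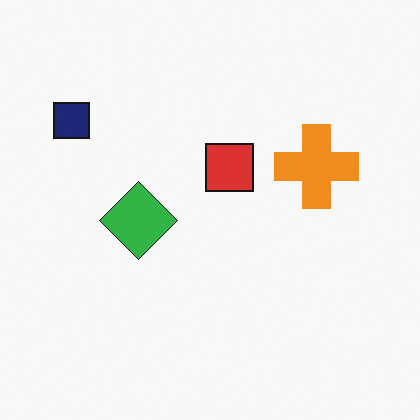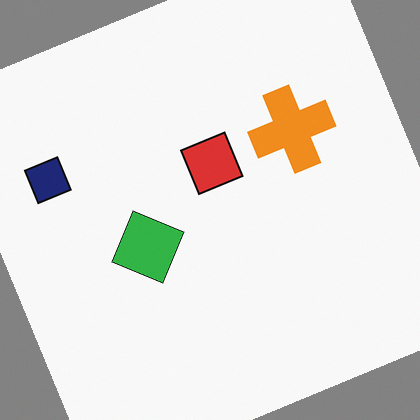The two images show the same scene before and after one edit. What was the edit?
The image was rotated counter-clockwise by a clearly visible amount.

Every shape is tilted by the same angle and the image corners show triangular fill wedges — a whole-image rotation by a non-right angle.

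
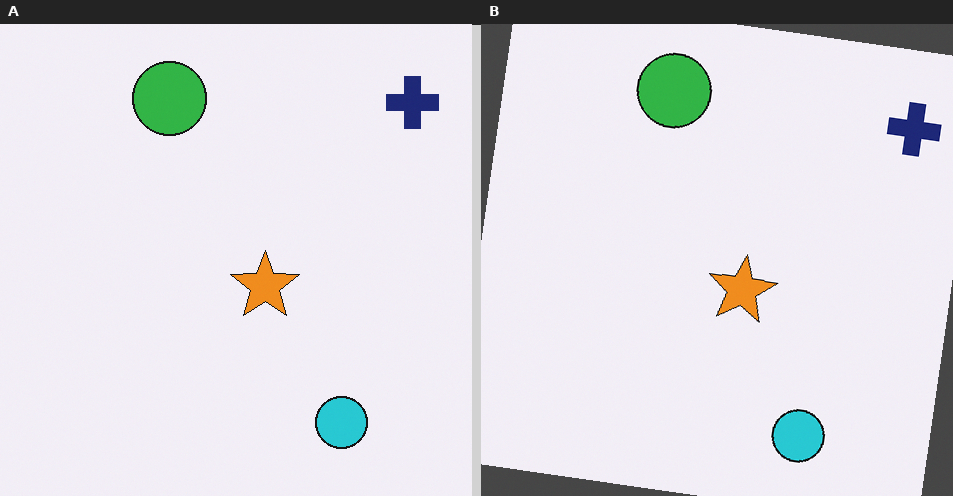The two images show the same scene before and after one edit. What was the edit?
The right (B) image is the left (A) rotated clockwise by a few degrees.

Every shape is tilted by the same angle and the image corners show triangular fill wedges — a whole-image rotation by a non-right angle.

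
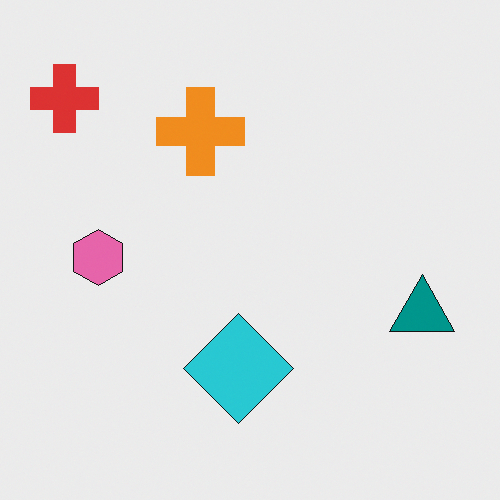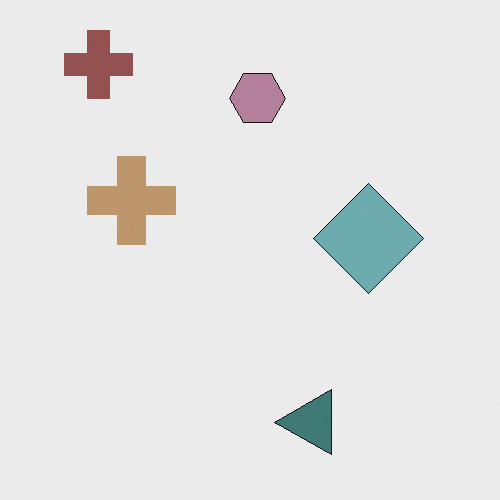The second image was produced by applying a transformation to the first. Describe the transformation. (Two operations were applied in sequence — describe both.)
The second image is the first made much more muted (saturation change), then transposed (reflected across the top-left ↔ bottom-right diagonal).

All colors are more muted and greyish — a global saturation change. Shapes have swapped their row and column positions — what was in the top-right is now in the bottom-left — a diagonal reflection.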